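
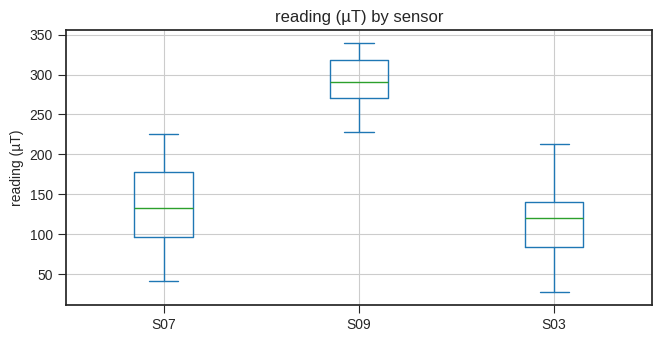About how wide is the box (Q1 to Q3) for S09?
Q3 ≈ 320, Q1 ≈ 280; IQR ≈ 40.

≈ 40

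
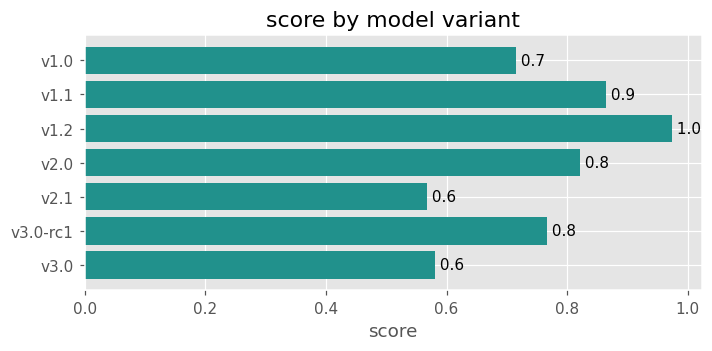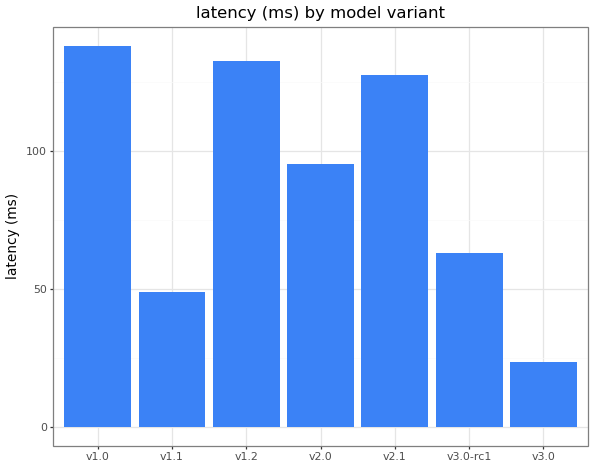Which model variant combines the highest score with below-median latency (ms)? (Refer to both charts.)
Chart 2 median latency (ms) ≈ 100; below-median model variants: v1.1, v3.0-rc1, v3.0. Among those, v1.1 has the highest score (≈ 0.9).

v1.1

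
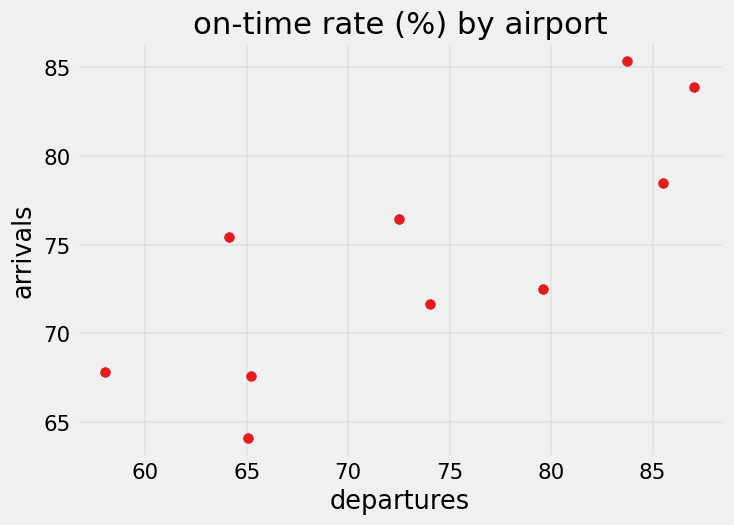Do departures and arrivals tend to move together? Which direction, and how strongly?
Points are positively correlated; strong (|r| ≈ 0.8).

positive, strong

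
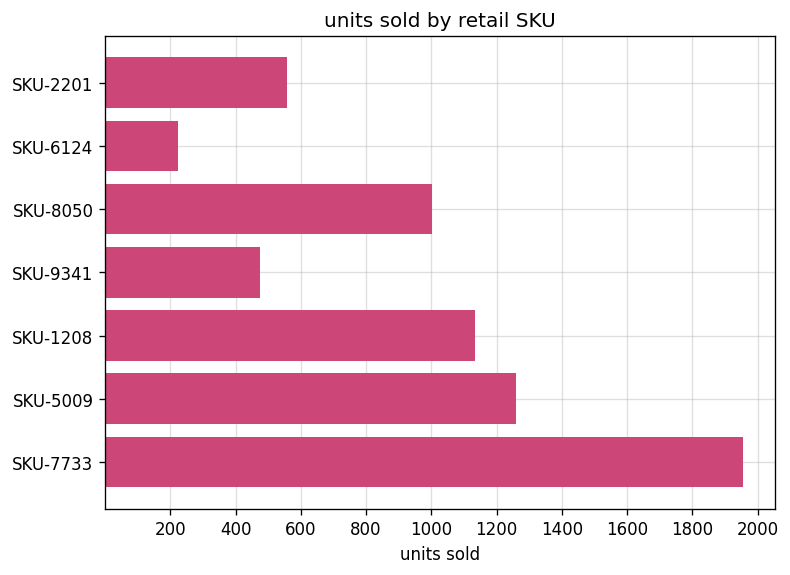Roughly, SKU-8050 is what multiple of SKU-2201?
≈ 1.67×

SKU-8050 ≈ 1000, SKU-2201 ≈ 600; 1000/600 ≈ 1.67.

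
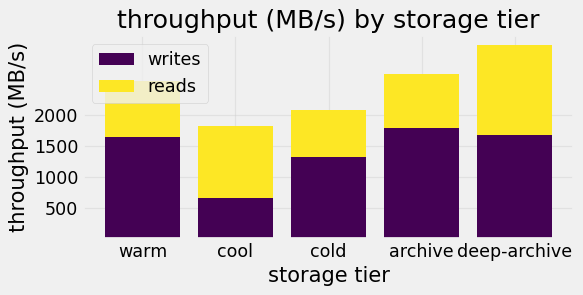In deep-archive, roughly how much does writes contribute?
writes top ≈ 1500, bottom ≈ 0; segment ≈ 1500.

≈ 1500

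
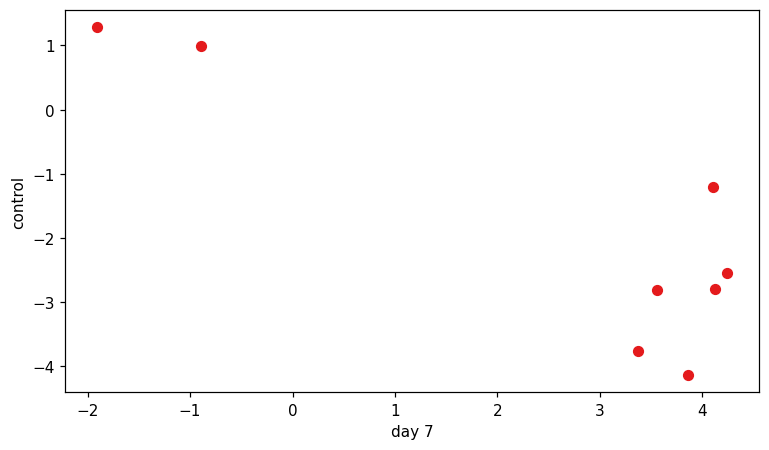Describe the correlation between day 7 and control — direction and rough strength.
negative, strong

Points are negatively correlated; strong (|r| ≈ 0.9).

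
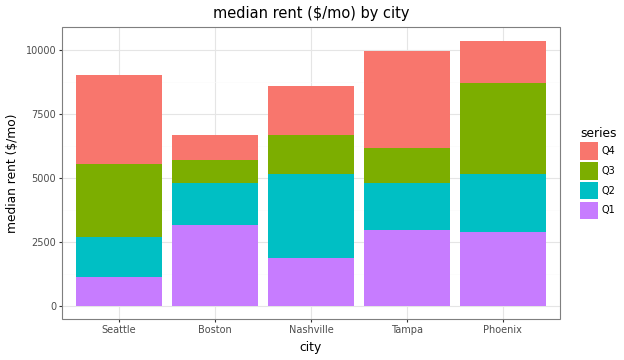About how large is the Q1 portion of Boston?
Q1 top ≈ 3000, bottom ≈ 0; segment ≈ 3000.

≈ 3000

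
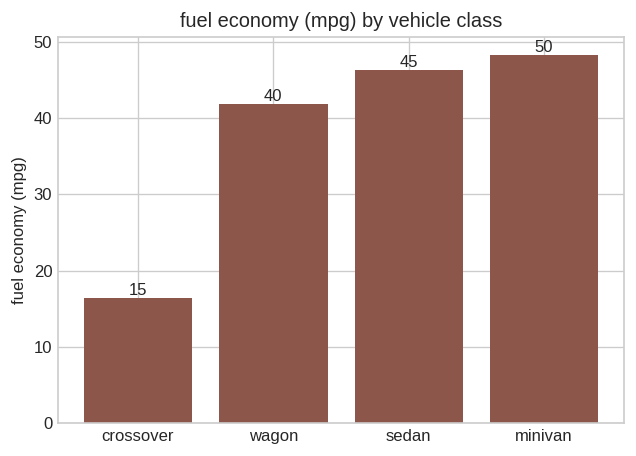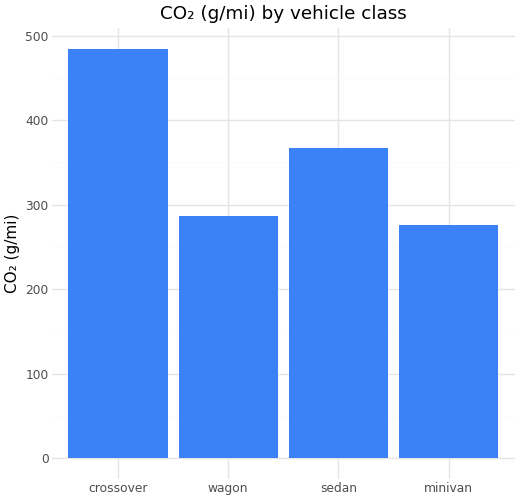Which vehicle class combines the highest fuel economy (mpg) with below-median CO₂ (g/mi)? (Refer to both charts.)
Chart 2 median CO₂ (g/mi) ≈ 350; below-median vehicle classes: wagon, minivan. Among those, minivan has the highest fuel economy (mpg) (≈ 50).

minivan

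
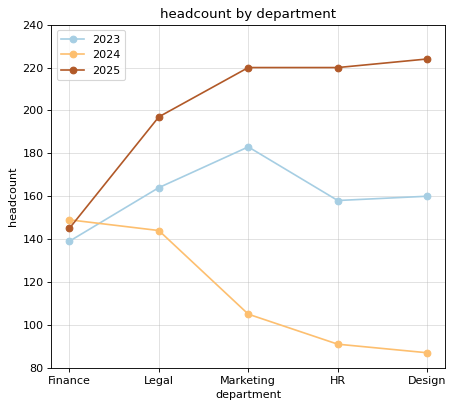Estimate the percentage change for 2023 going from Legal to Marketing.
Legal ≈ 160, Marketing ≈ 180; (180 − 160) / 160 ≈ +12.5%.

≈ +12.5%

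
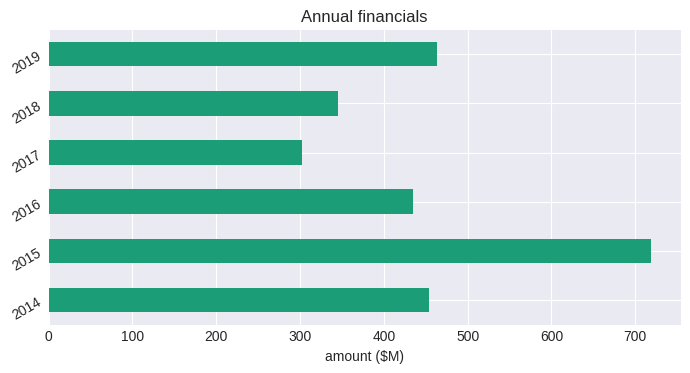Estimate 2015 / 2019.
2015 ≈ 700, 2019 ≈ 500; 700/500 ≈ 1.4.

≈ 1.4×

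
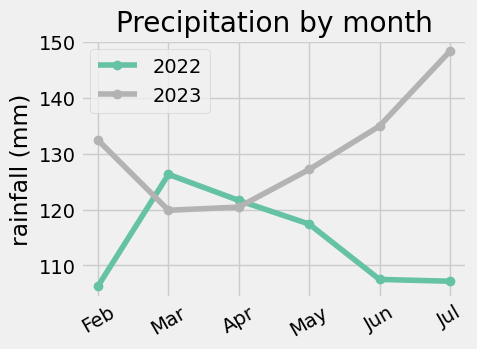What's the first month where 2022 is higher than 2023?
Mar

Feb: 2022 ≈ 105 vs 2023 ≈ 130 (not yet); Mar: 2022 ≈ 125 vs 2023 ≈ 120 (first crossover).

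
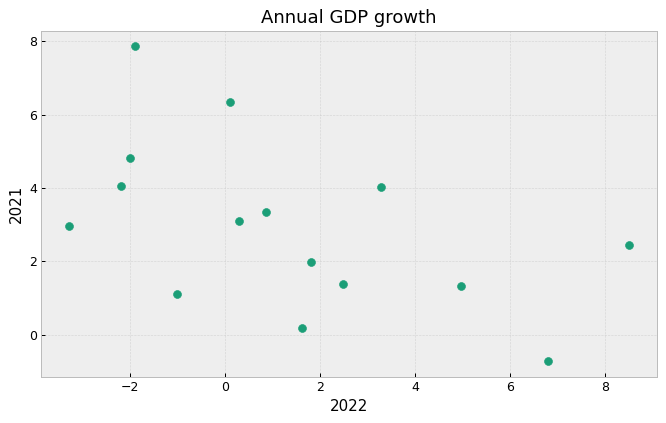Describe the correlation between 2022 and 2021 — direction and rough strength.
negative, moderate

Points are negatively correlated; moderate (|r| ≈ 0.5).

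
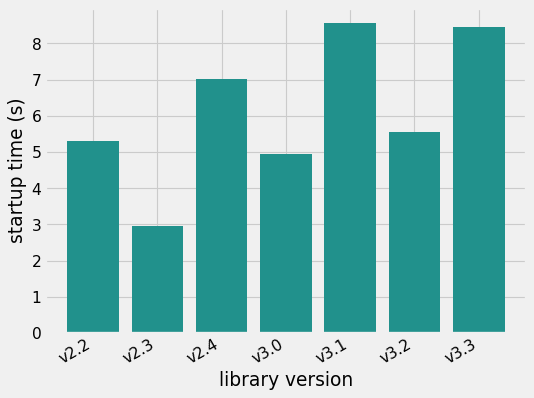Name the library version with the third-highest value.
v2.4

Top 4: v3.1 ≈ 9, v3.3 ≈ 8, v2.4 ≈ 7, v3.2 ≈ 6.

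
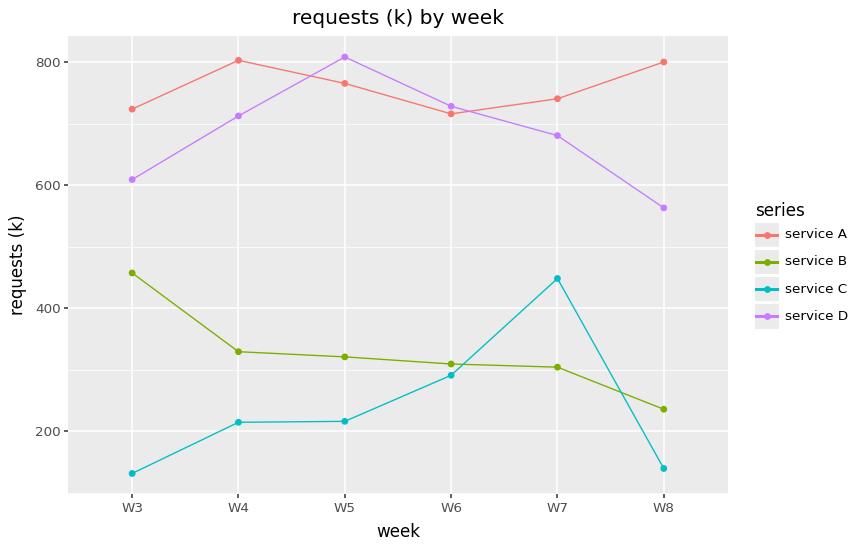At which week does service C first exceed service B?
W6: service C ≈ 300 vs service B ≈ 300 (not yet); W7: service C ≈ 400 vs service B ≈ 300 (first crossover).

W7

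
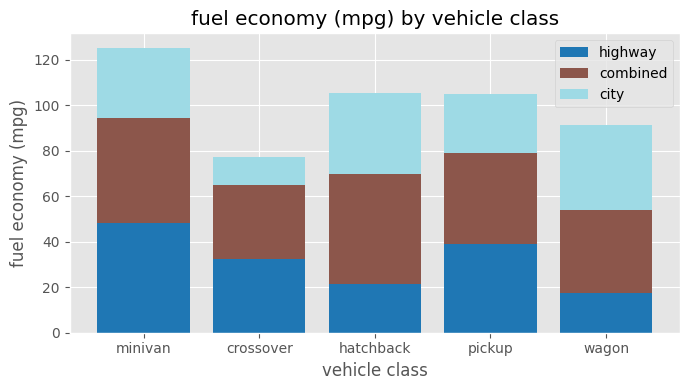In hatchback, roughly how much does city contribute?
city top ≈ 100, bottom ≈ 60; segment ≈ 40.

≈ 40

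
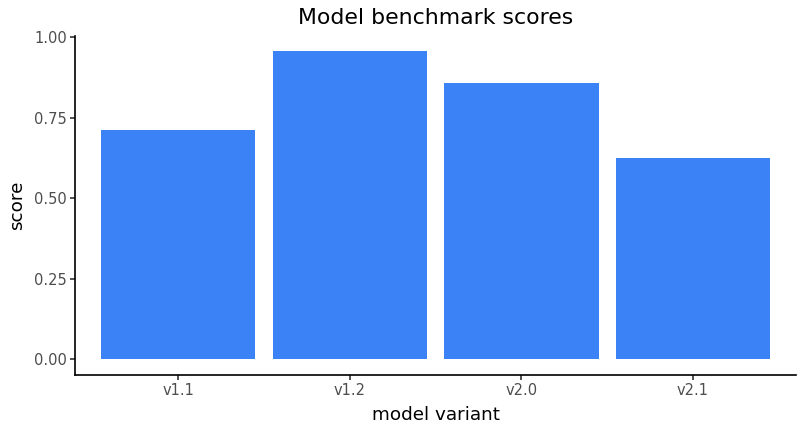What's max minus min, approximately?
≈ 0.4

Max v1.2 ≈ 1.0, min v2.1 ≈ 0.6; range ≈ 0.4.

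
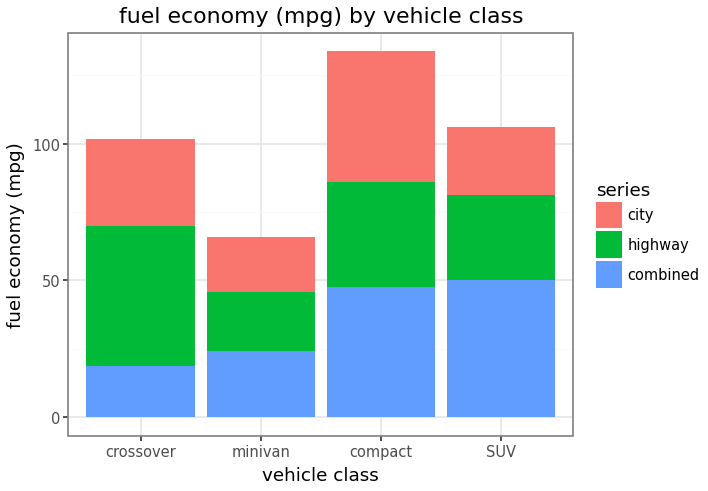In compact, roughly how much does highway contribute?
≈ 40

highway top ≈ 80, bottom ≈ 40; segment ≈ 40.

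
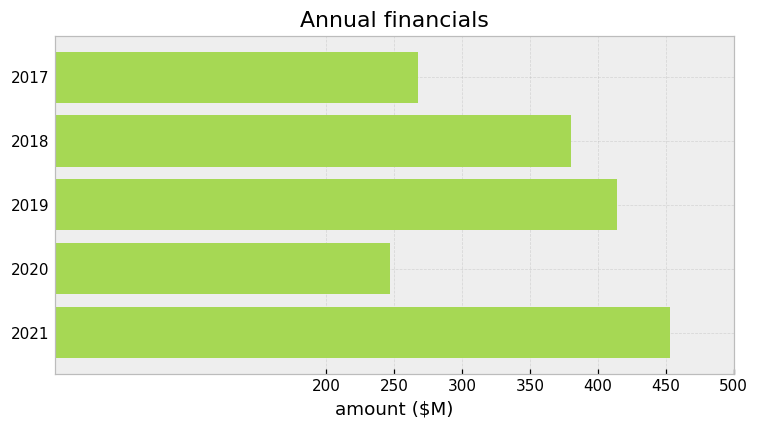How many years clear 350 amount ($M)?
3

Above 350: 2018, 2019, 2021.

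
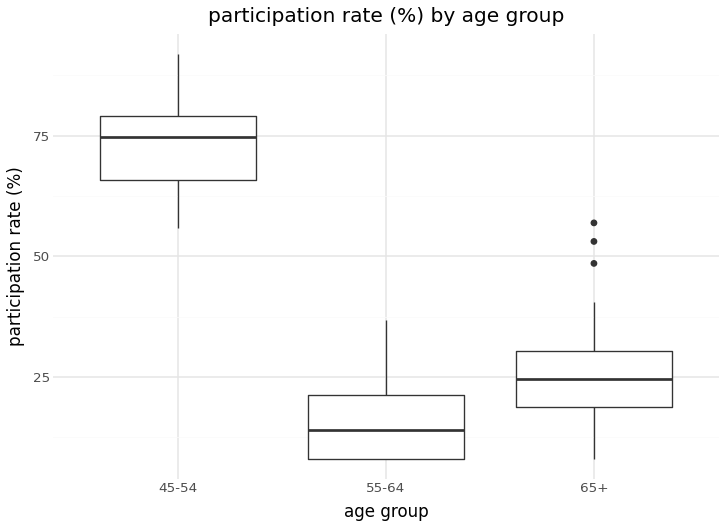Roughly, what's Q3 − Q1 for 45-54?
≈ 15

Q3 ≈ 80, Q1 ≈ 65; IQR ≈ 15.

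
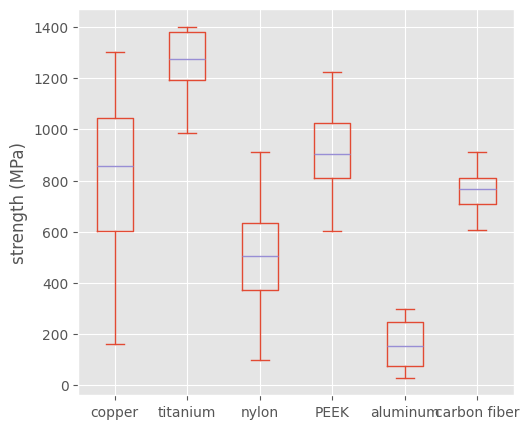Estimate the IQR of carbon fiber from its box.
Q3 ≈ 800, Q1 ≈ 700; IQR ≈ 100.

≈ 100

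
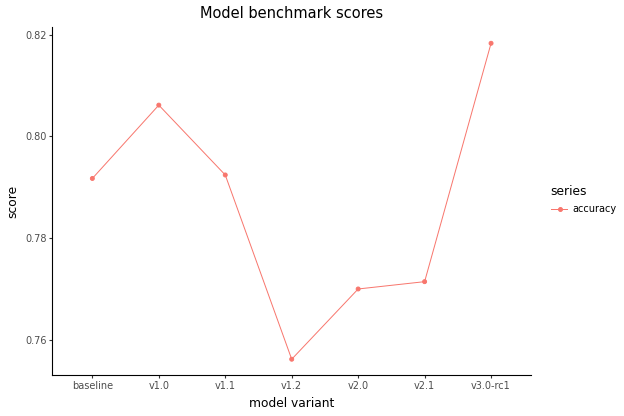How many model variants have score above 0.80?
Above 0.80: v1.0, v3.0-rc1.

2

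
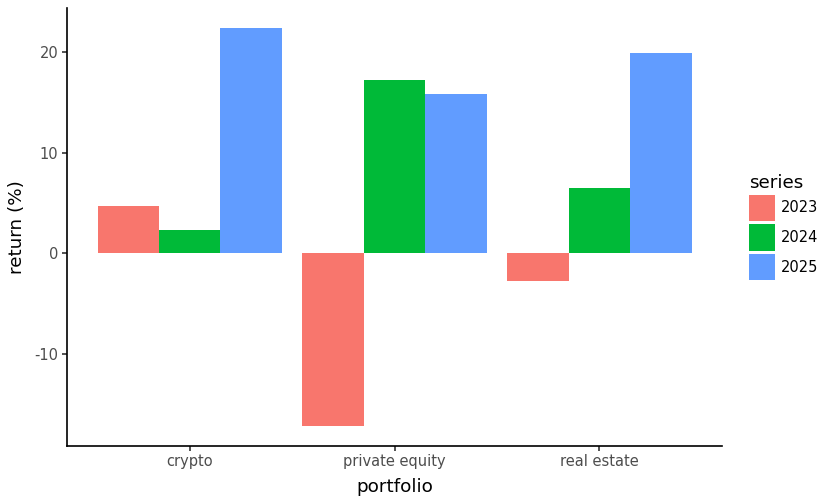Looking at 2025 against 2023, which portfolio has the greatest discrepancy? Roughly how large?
private equity: 2025 ≈ 15, 2023 ≈ -15 → gap ≈ 30. Next-largest (real estate) is only ≈ 25.

private equity, ≈ 30 %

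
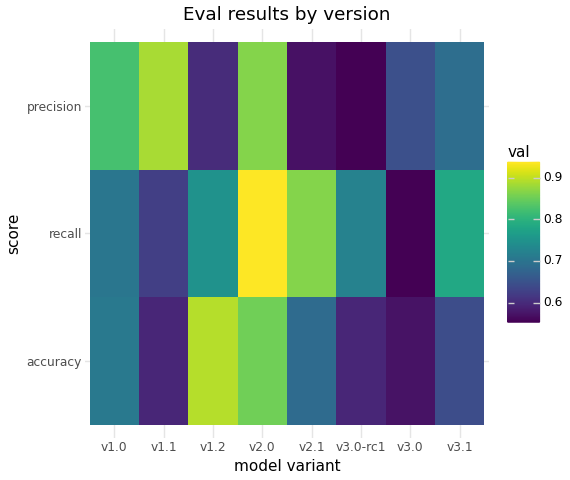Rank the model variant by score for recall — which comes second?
Top 3 for recall: v2.0 ≈ 0.95, v2.1 ≈ 0.85, v3.1 ≈ 0.80.

v2.1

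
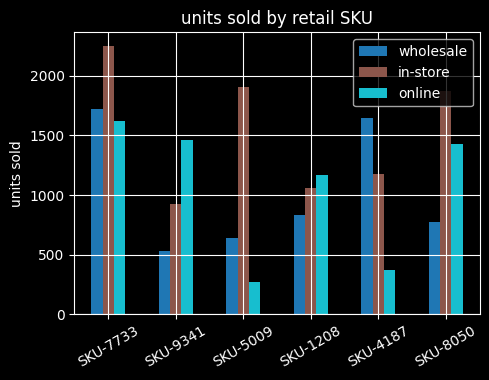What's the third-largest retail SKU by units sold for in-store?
SKU-8050

Top 4 for in-store: SKU-7733 ≈ 2200, SKU-5009 ≈ 2000, SKU-8050 ≈ 1800, SKU-4187 ≈ 1200.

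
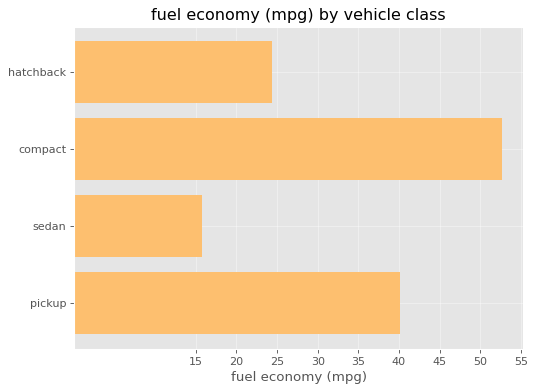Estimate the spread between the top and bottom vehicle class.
≈ 40

Max compact ≈ 55, min sedan ≈ 15; range ≈ 40.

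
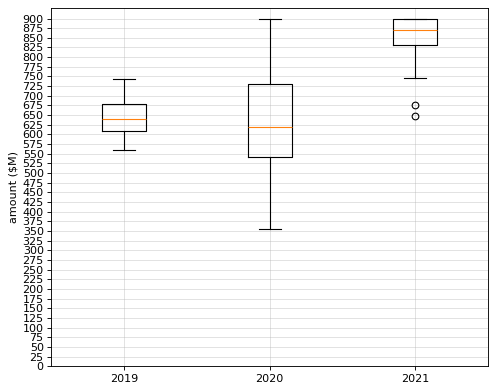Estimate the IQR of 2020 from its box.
≈ 175

Q3 ≈ 725, Q1 ≈ 550; IQR ≈ 175.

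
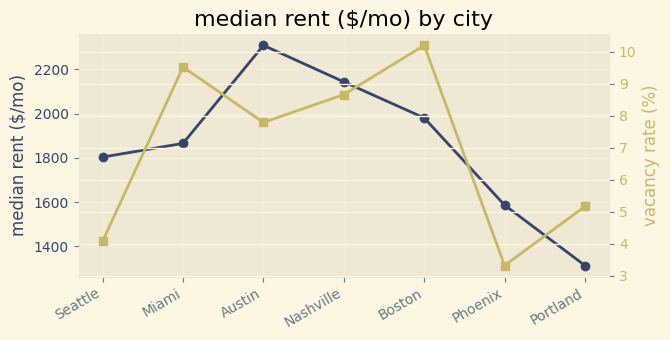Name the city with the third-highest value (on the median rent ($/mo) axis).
Boston

Top 4 (on the median rent ($/mo) axis): Austin ≈ 2300, Nashville ≈ 2100, Boston ≈ 2000, Miami ≈ 1900.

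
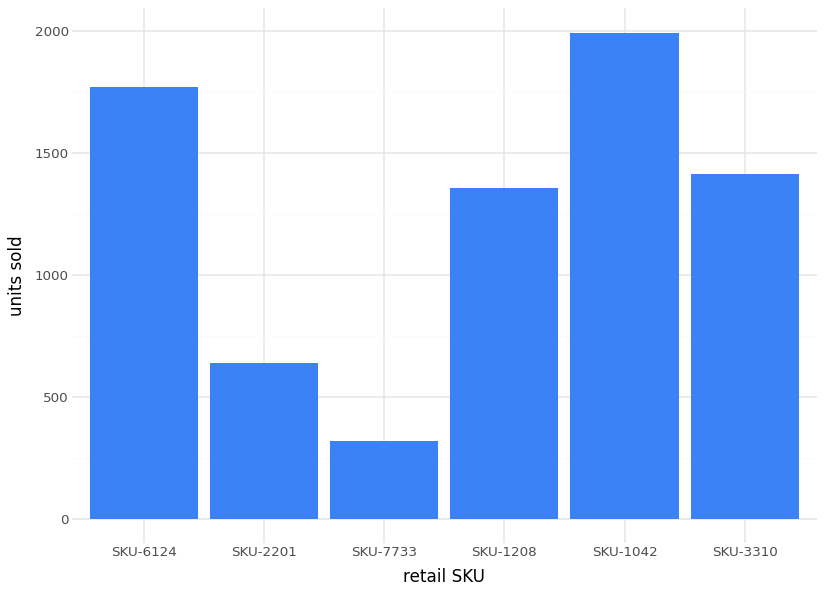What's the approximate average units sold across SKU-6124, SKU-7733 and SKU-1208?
(1800 + 400 + 1400) / 3 ≈ 1200.

≈ 1200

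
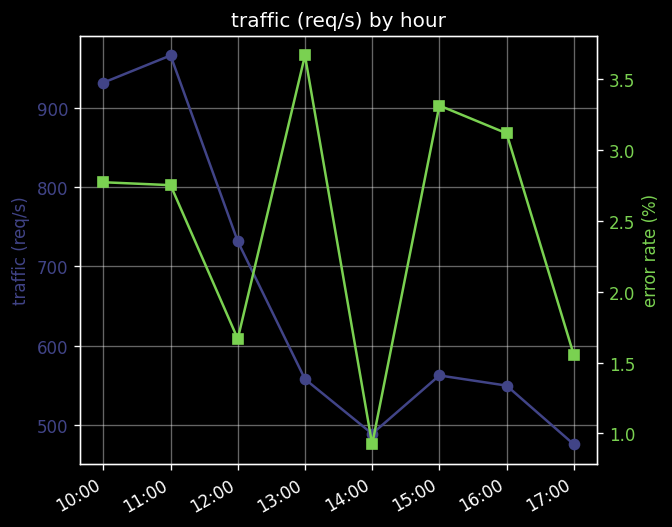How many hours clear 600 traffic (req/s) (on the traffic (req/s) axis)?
Above 600: 10:00, 11:00, 12:00.

3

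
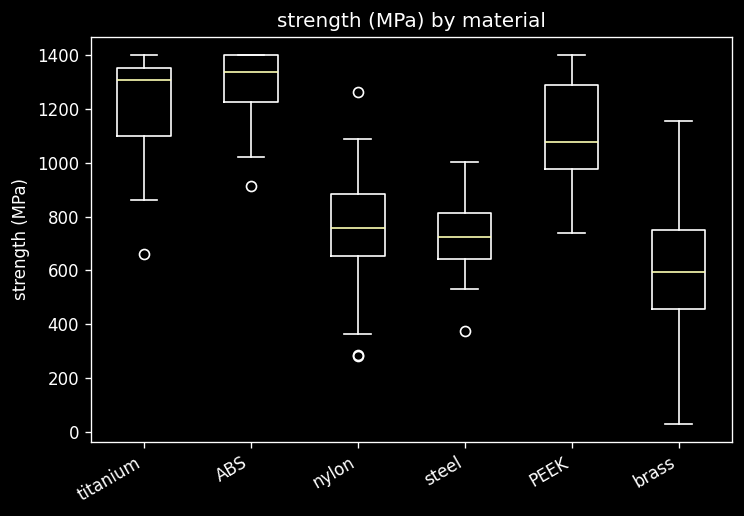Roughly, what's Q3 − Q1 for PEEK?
Q3 ≈ 1300, Q1 ≈ 1000; IQR ≈ 300.

≈ 300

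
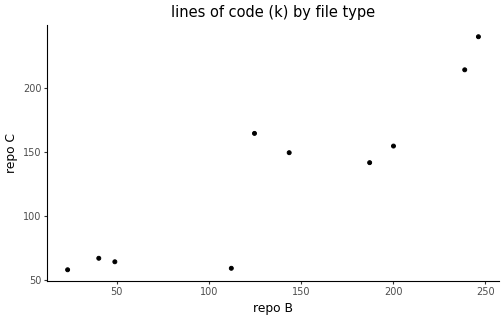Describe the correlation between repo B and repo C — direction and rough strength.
Points are positively correlated; strong (|r| ≈ 0.9).

positive, strong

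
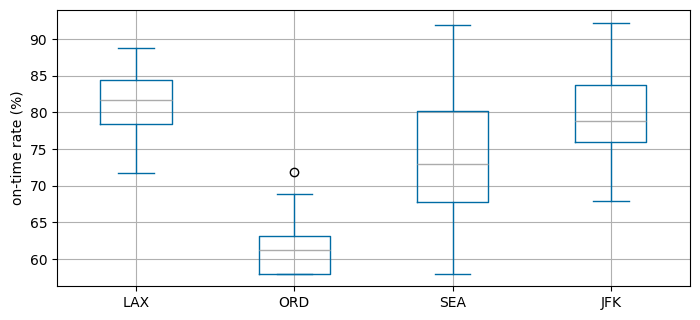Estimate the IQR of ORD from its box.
Q3 ≈ 64, Q1 ≈ 58; IQR ≈ 6.

≈ 6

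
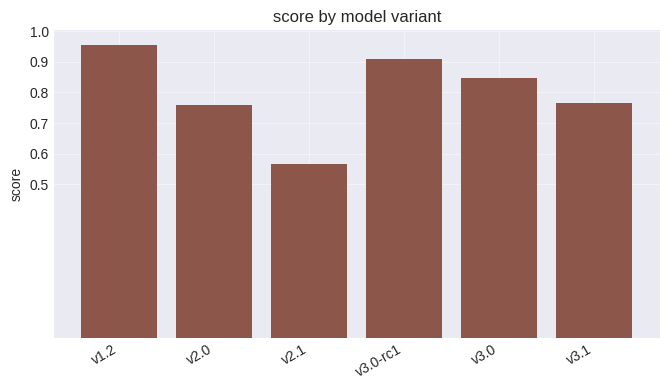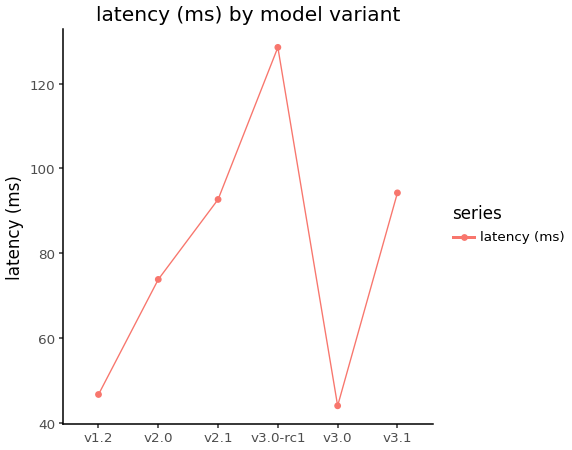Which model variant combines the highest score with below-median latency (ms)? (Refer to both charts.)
Chart 2 median latency (ms) ≈ 80; below-median model variants: v1.2, v2.0, v3.0. Among those, v1.2 has the highest score (≈ 1).

v1.2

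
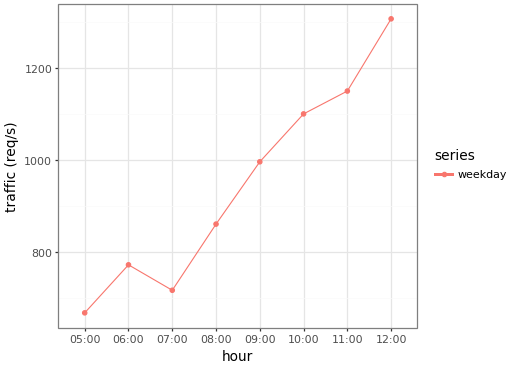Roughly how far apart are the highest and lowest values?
≈ 600

Max 12:00 ≈ 1300, min 05:00 ≈ 700; range ≈ 600.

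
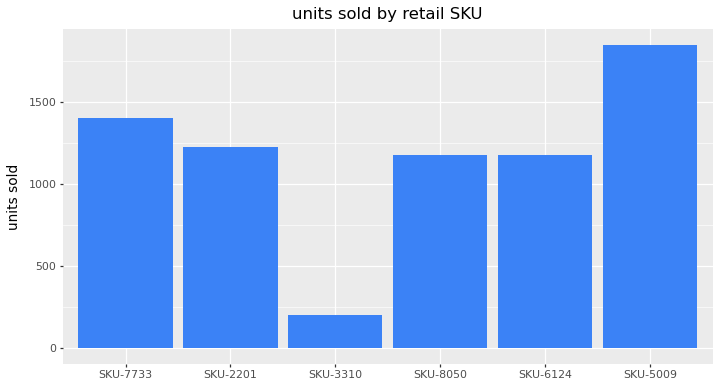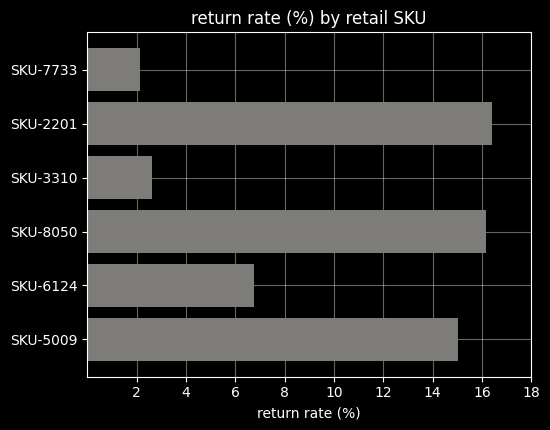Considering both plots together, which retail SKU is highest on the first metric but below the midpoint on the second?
SKU-7733

Chart 2 median return rate (%) ≈ 10; below-median retail SKUs: SKU-7733, SKU-3310, SKU-6124. Among those, SKU-7733 has the highest units sold (≈ 1400).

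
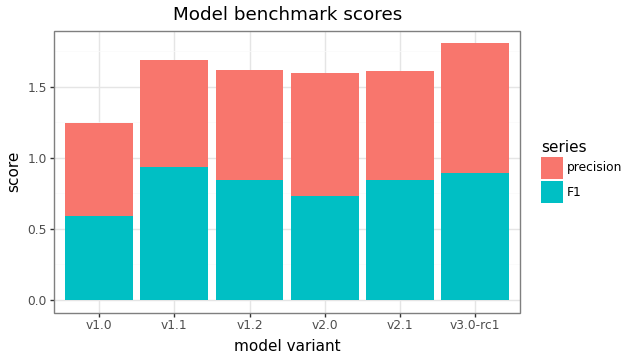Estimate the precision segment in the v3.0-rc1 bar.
≈ 1.0

precision top ≈ 1.8, bottom ≈ 0.8; segment ≈ 1.0.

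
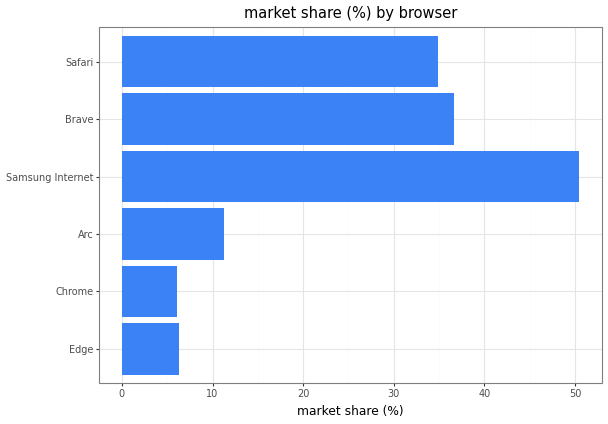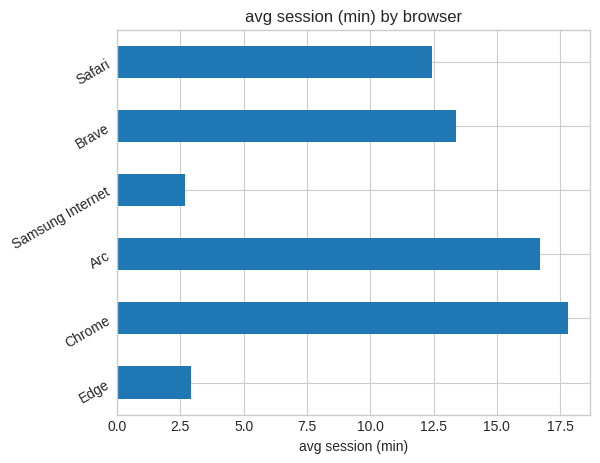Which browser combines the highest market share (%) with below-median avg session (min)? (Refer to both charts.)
Samsung Internet

Chart 2 median avg session (min) ≈ 12; below-median browsers: Edge, Samsung Internet, Safari. Among those, Samsung Internet has the highest market share (%) (≈ 50).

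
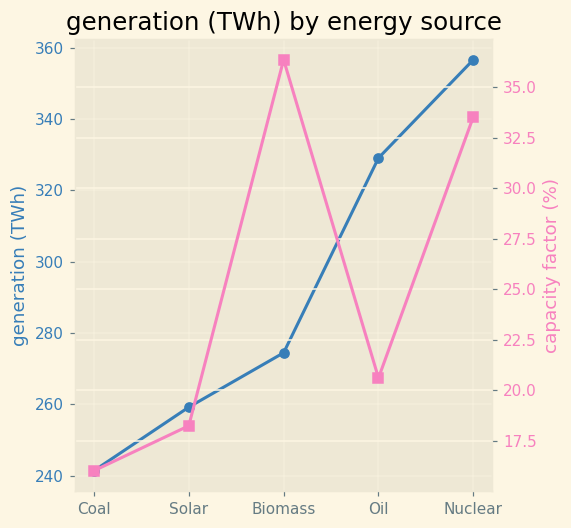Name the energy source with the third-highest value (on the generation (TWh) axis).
Top 4 (on the generation (TWh) axis): Nuclear ≈ 360, Oil ≈ 330, Biomass ≈ 270, Solar ≈ 260.

Biomass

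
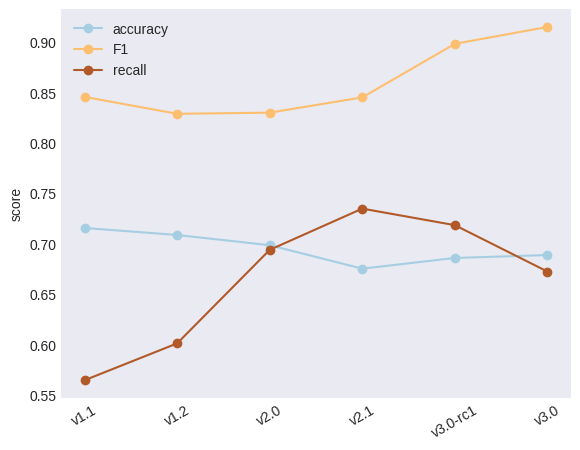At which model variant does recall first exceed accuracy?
v2.1

v2.0: recall ≈ 0.70 vs accuracy ≈ 0.70 (not yet); v2.1: recall ≈ 0.75 vs accuracy ≈ 0.70 (first crossover).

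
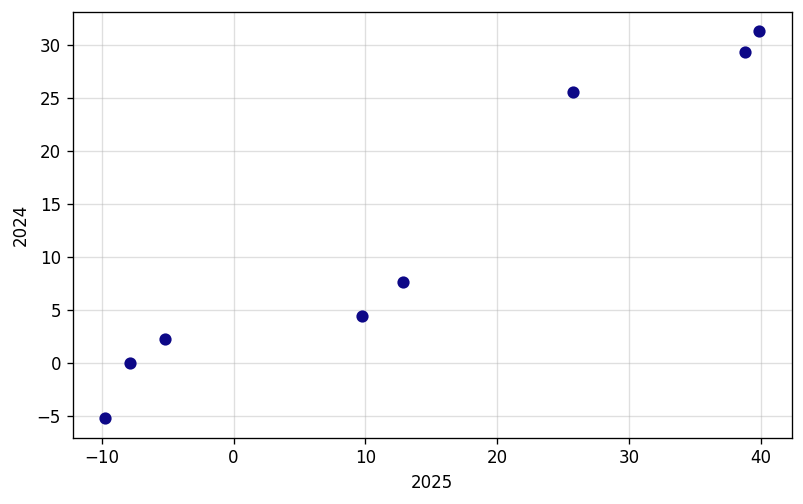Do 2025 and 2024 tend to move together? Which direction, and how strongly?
Points are positively correlated; strong (|r| ≈ 1.0).

positive, strong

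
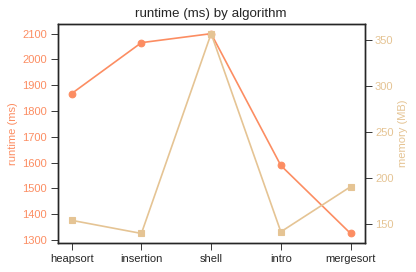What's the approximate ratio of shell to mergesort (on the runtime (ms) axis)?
shell ≈ 2100, mergesort ≈ 1300; 2100/1300 ≈ 1.62.

≈ 1.62×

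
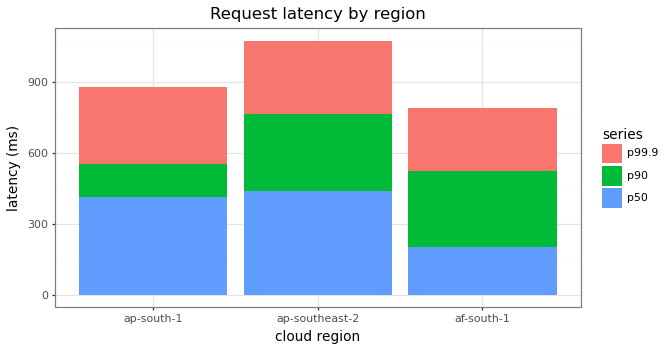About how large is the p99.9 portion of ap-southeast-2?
p99.9 top ≈ 1100, bottom ≈ 800; segment ≈ 300.

≈ 300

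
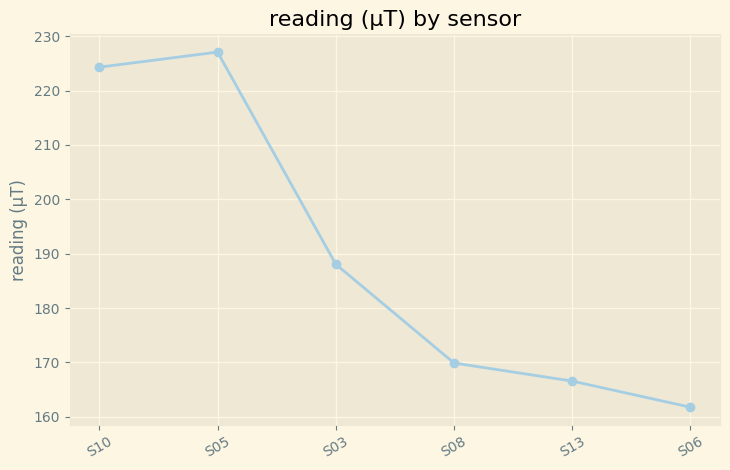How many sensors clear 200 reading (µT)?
2

Above 200: S10, S05.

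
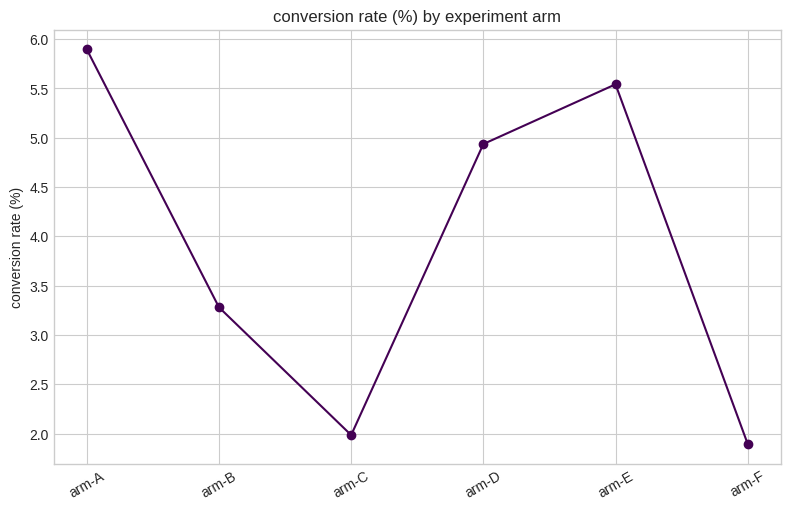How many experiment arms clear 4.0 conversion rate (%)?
3

Above 4.0: arm-A, arm-D, arm-E.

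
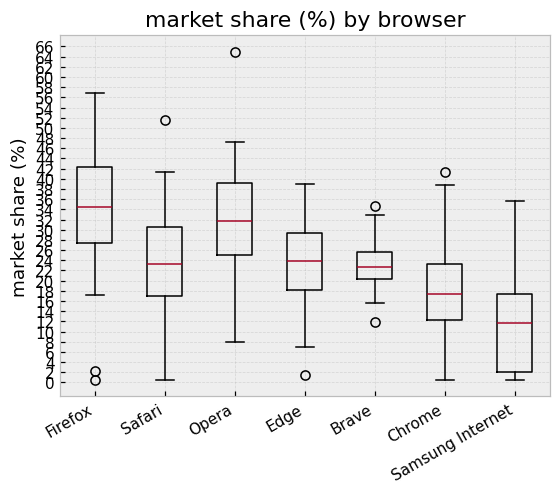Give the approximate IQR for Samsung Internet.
Q3 ≈ 18, Q1 ≈ 2; IQR ≈ 16.

≈ 16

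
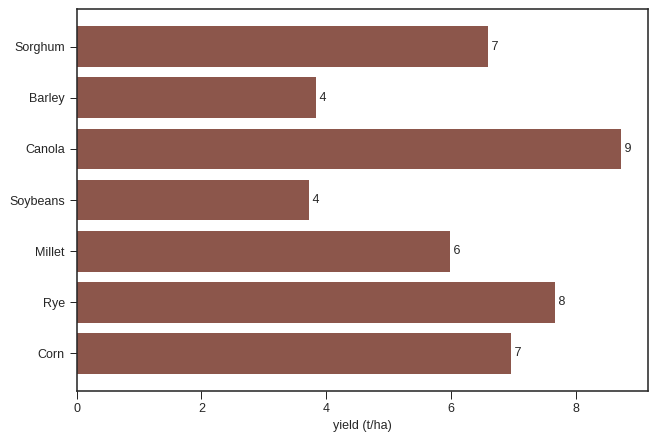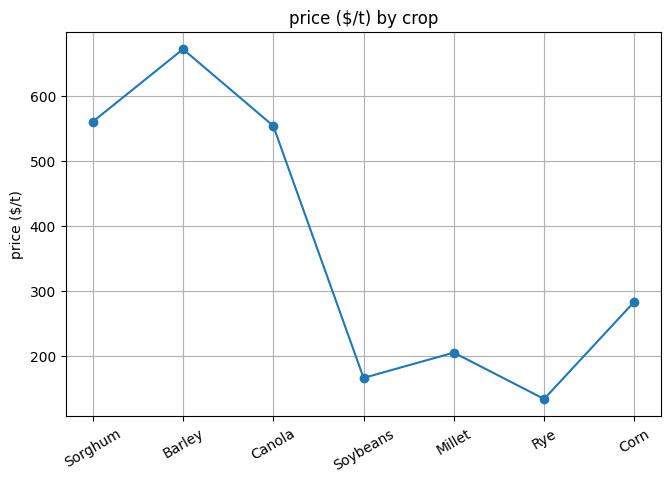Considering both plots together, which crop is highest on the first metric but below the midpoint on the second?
Chart 2 median price ($/t) ≈ 300; below-median crops: Soybeans, Millet, Rye. Among those, Rye has the highest yield (t/ha) (≈ 8).

Rye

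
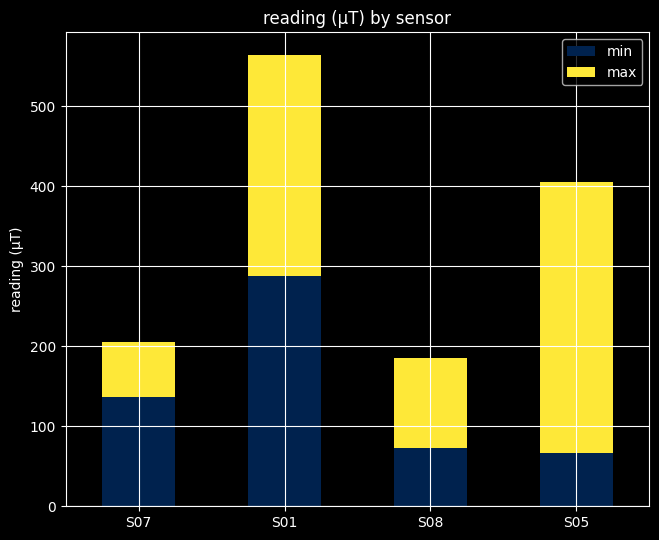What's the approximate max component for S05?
max top ≈ 400, bottom ≈ 50; segment ≈ 350.

≈ 350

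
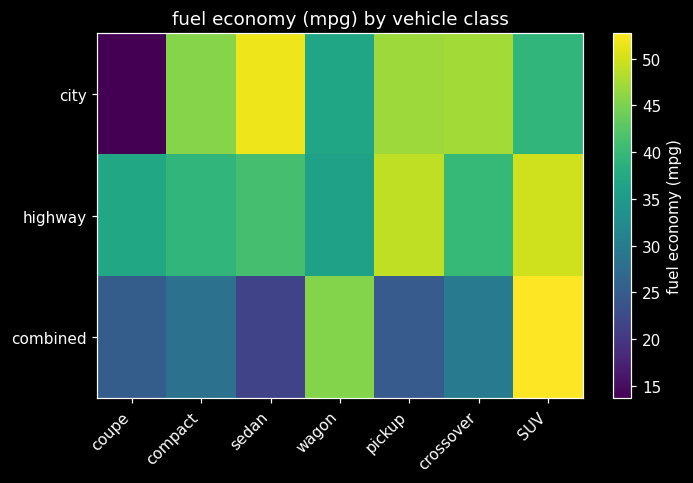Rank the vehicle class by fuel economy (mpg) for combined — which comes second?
wagon

Top 3 for combined: SUV ≈ 55, wagon ≈ 45, crossover ≈ 30.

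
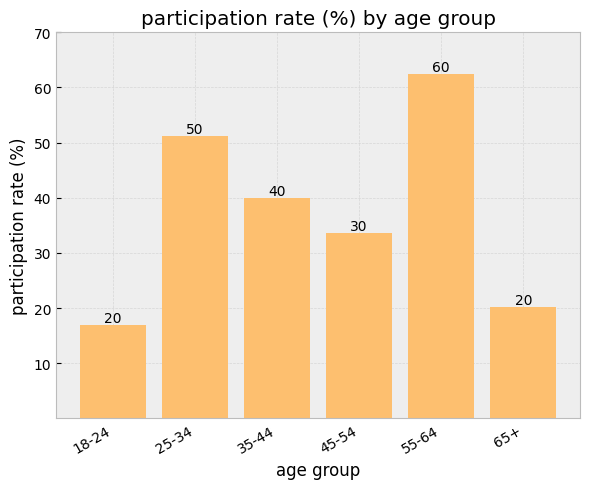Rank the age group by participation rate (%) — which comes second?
25-34

Top 3: 55-64 ≈ 60, 25-34 ≈ 50, 35-44 ≈ 40.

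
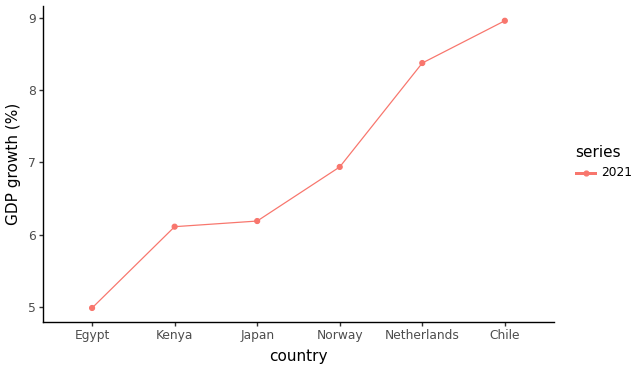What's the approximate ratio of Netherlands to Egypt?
Netherlands ≈ 8.5, Egypt ≈ 5.0; 8.5/5.0 ≈ 1.7.

≈ 1.7×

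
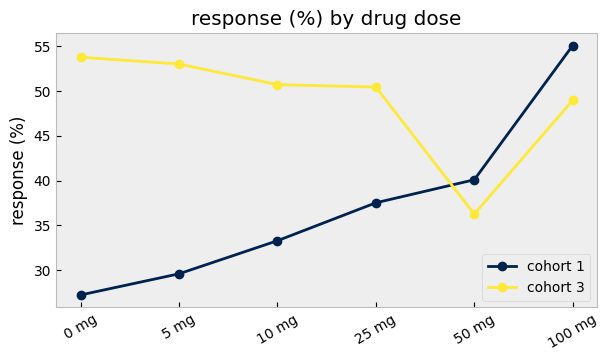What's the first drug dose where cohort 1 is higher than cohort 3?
50 mg

25 mg: cohort 1 ≈ 40 vs cohort 3 ≈ 50 (not yet); 50 mg: cohort 1 ≈ 40 vs cohort 3 ≈ 35 (first crossover).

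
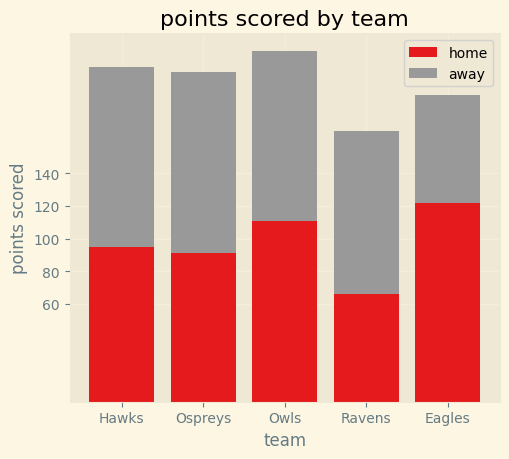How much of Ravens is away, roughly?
away top ≈ 160, bottom ≈ 60; segment ≈ 100.

≈ 100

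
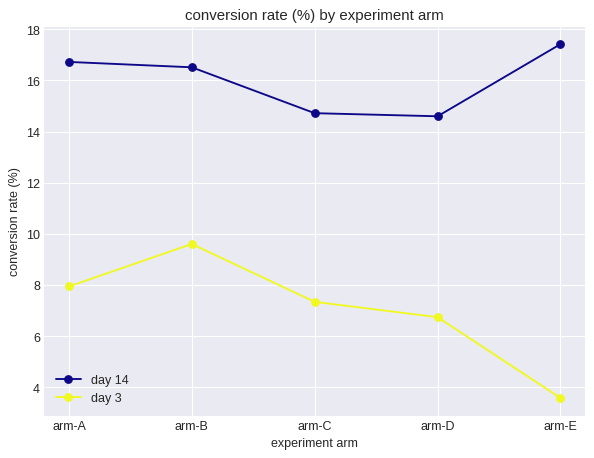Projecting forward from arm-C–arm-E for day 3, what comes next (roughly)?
≈ 2

Last three: 8, 6, 4 → slope ≈ -2/step → next ≈ 2.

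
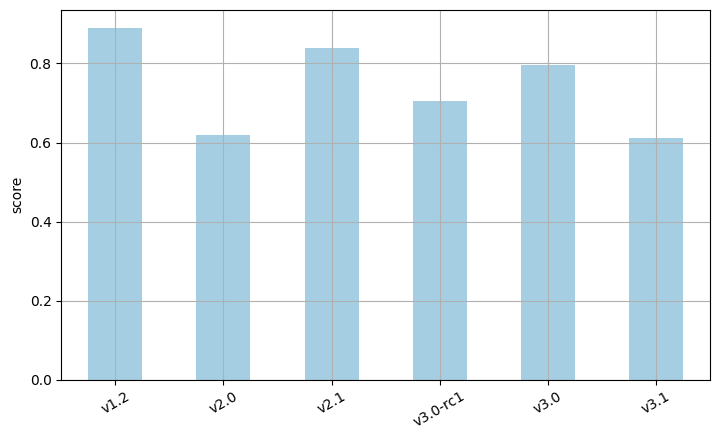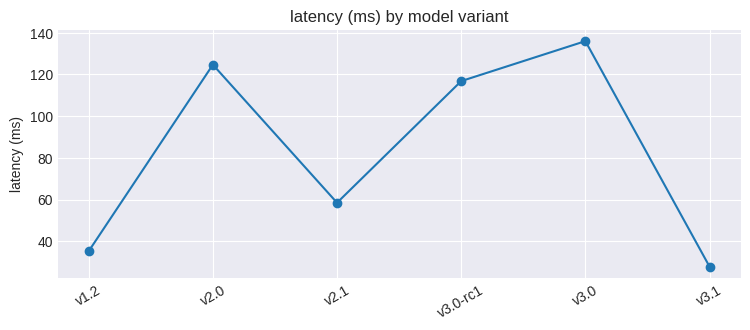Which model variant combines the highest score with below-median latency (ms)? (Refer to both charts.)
v1.2

Chart 2 median latency (ms) ≈ 80; below-median model variants: v1.2, v2.1, v3.1. Among those, v1.2 has the highest score (≈ 0.9).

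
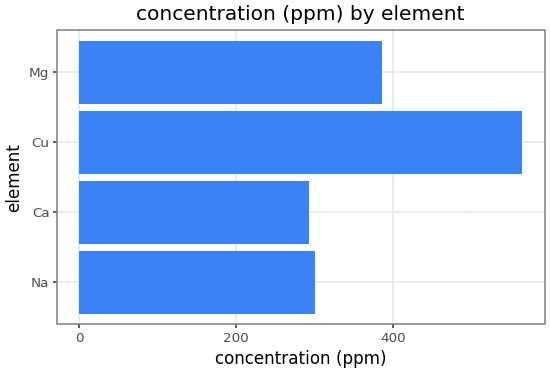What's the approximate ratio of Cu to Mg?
Cu ≈ 550, Mg ≈ 400; 550/400 ≈ 1.38.

≈ 1.38×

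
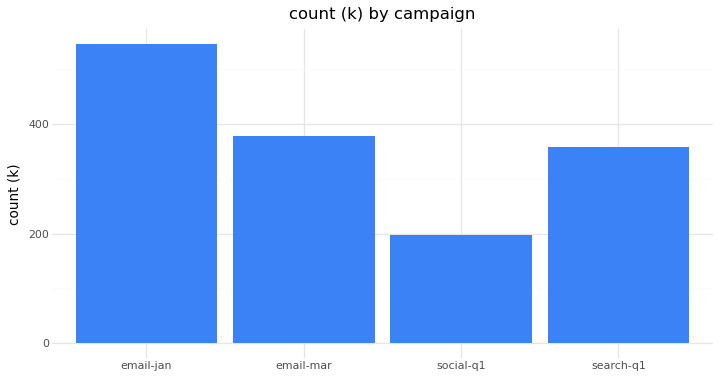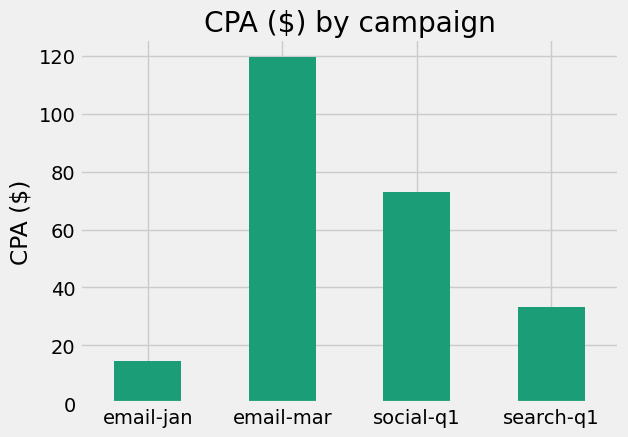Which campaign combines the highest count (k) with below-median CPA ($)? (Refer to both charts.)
email-jan

Chart 2 median CPA ($) ≈ 60; below-median campaigns: email-jan, search-q1. Among those, email-jan has the highest count (k) (≈ 500).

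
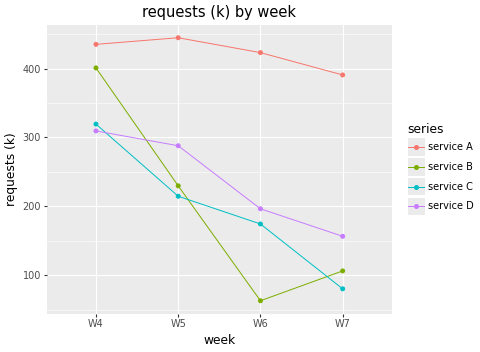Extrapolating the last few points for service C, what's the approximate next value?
≈ 50

Last three: 200, 150, 100 → slope ≈ -50/step → next ≈ 50.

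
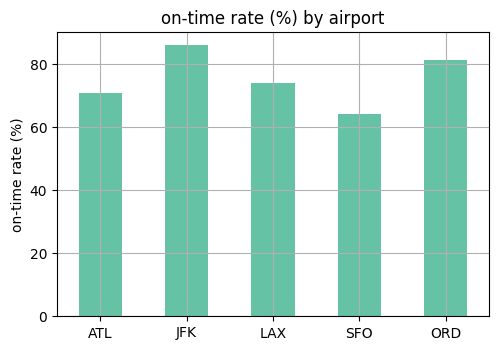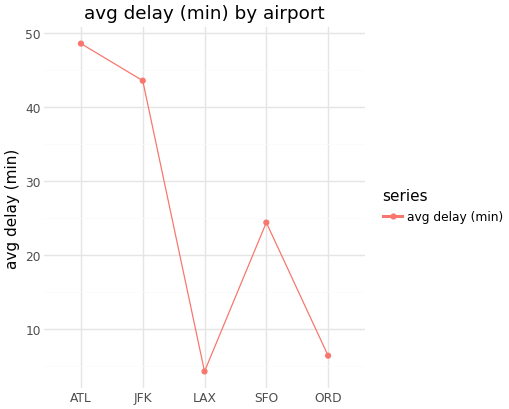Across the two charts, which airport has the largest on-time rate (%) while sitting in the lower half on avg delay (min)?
ORD

Chart 2 median avg delay (min) ≈ 25; below-median airports: LAX, ORD. Among those, ORD has the highest on-time rate (%) (≈ 80).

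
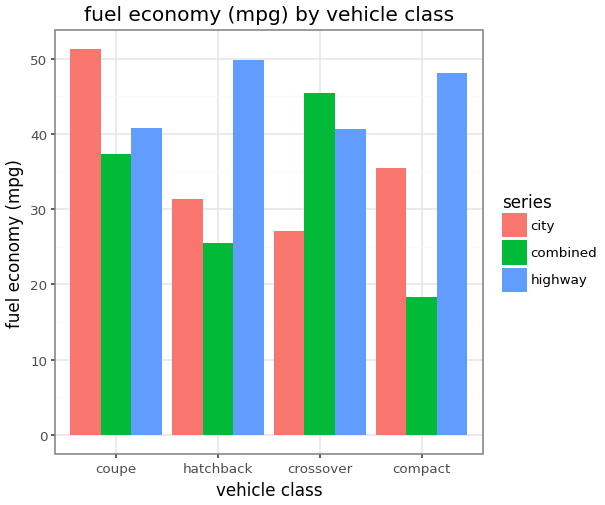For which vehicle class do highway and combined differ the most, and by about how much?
compact, ≈ 30 mpg

compact: highway ≈ 50, combined ≈ 20 → gap ≈ 30. Next-largest (hatchback) is only ≈ 25.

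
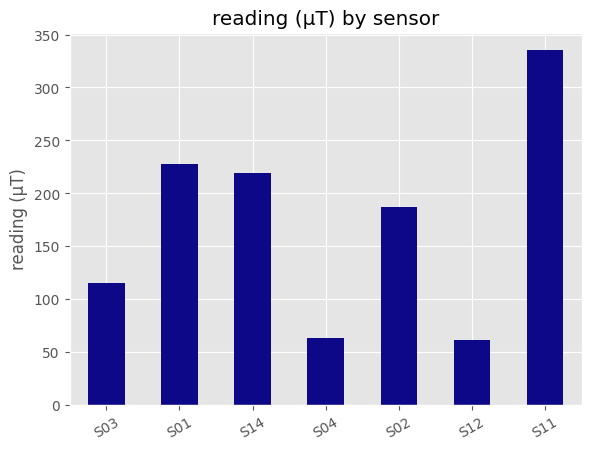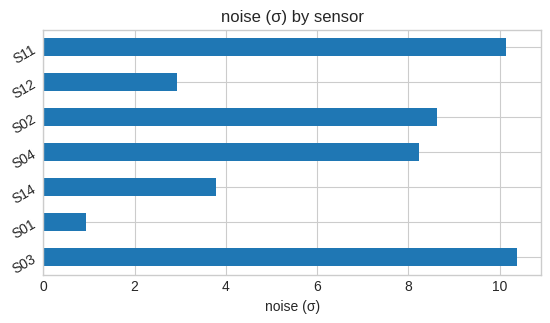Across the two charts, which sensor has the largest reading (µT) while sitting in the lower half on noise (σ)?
Chart 2 median noise (σ) ≈ 8; below-median sensors: S01, S14, S12. Among those, S01 has the highest reading (µT) (≈ 250).

S01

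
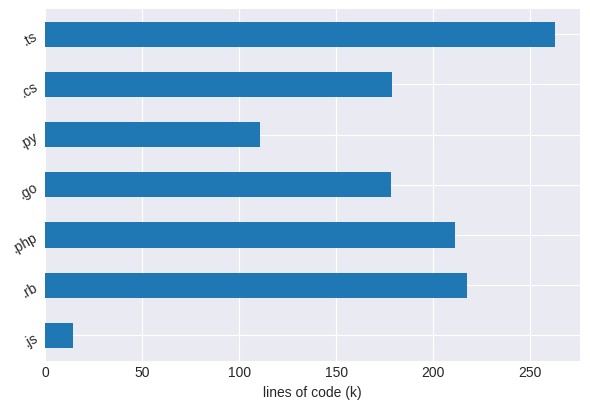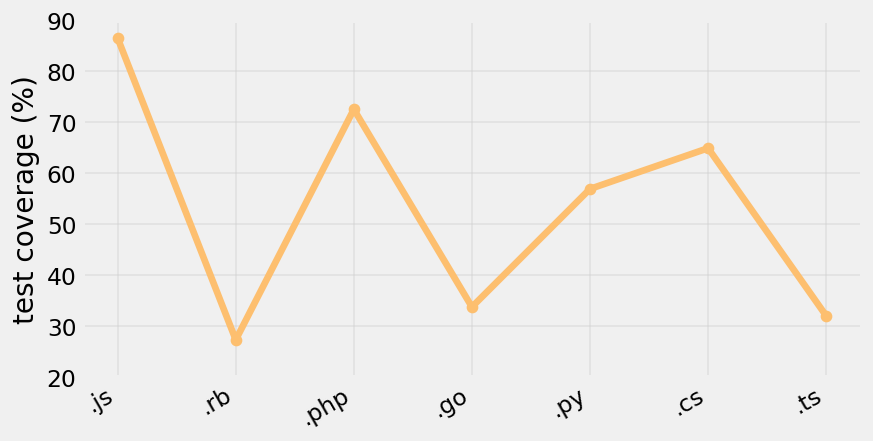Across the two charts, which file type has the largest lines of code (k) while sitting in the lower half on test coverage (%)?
.ts

Chart 2 median test coverage (%) ≈ 60; below-median file types: .rb, .go, .ts. Among those, .ts has the highest lines of code (k) (≈ 250).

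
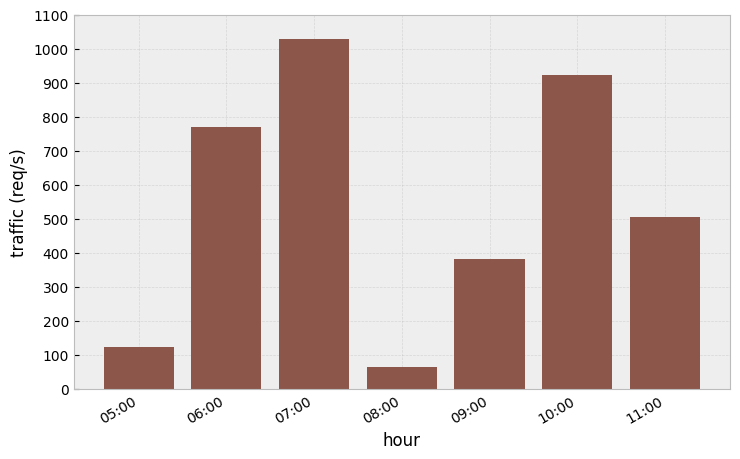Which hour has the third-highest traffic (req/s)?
06:00

Top 4: 07:00 ≈ 1000, 10:00 ≈ 900, 06:00 ≈ 800, 11:00 ≈ 500.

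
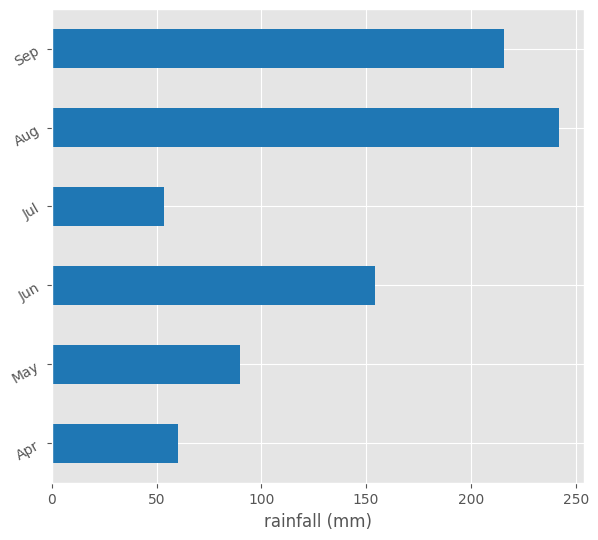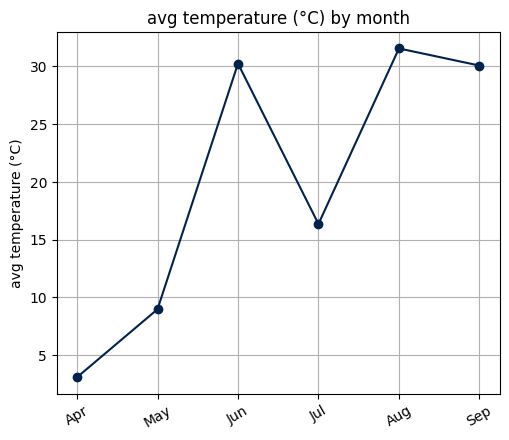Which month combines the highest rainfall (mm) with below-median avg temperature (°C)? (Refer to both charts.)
May

Chart 2 median avg temperature (°C) ≈ 25; below-median months: Apr, May, Jul. Among those, May has the highest rainfall (mm) (≈ 100).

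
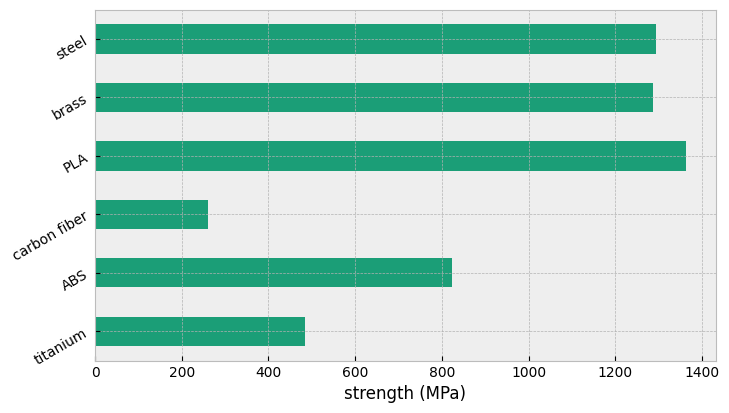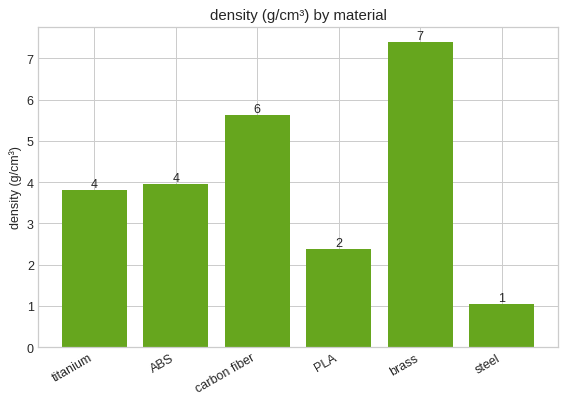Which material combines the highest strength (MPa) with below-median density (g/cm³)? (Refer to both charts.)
PLA

Chart 2 median density (g/cm³) ≈ 4; below-median materials: titanium, PLA, steel. Among those, PLA has the highest strength (MPa) (≈ 1400).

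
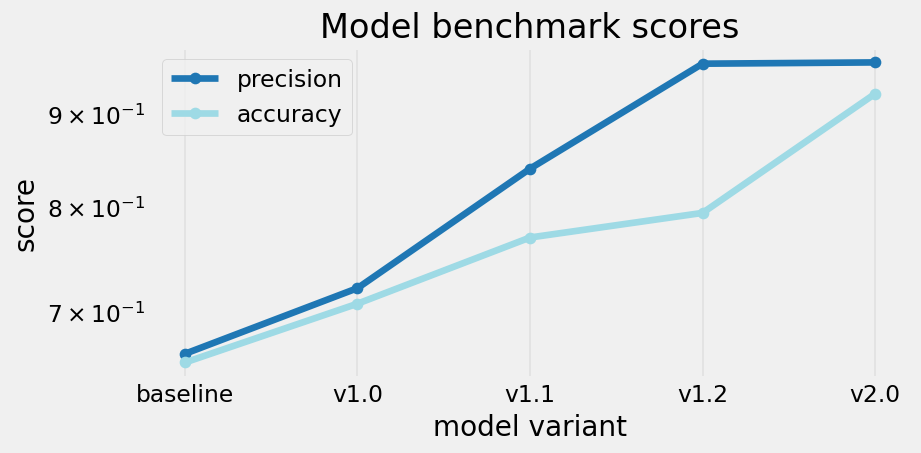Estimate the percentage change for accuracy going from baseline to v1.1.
≈ +15.4%

baseline ≈ 0.65, v1.1 ≈ 0.75; (0.75 − 0.65) / 0.65 ≈ +15.4%.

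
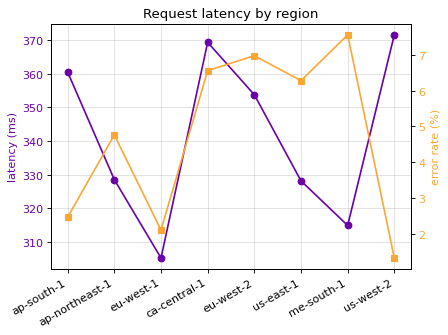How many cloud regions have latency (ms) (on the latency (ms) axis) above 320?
Above 320: ap-south-1, ap-northeast-1, ca-central-1, eu-west-2, us-east-1, us-west-2.

6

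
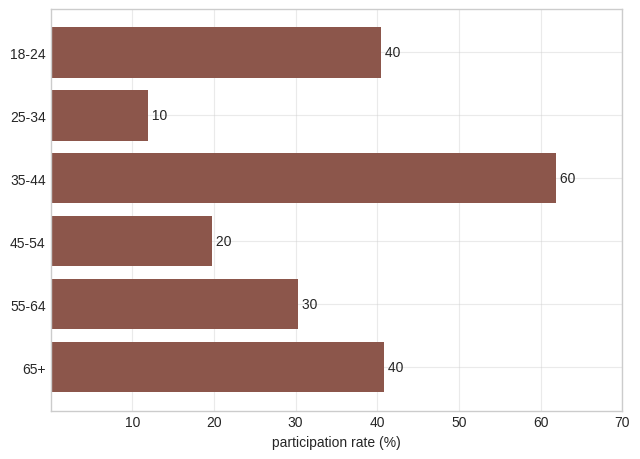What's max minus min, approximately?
Max 35-44 ≈ 60, min 25-34 ≈ 10; range ≈ 50.

≈ 50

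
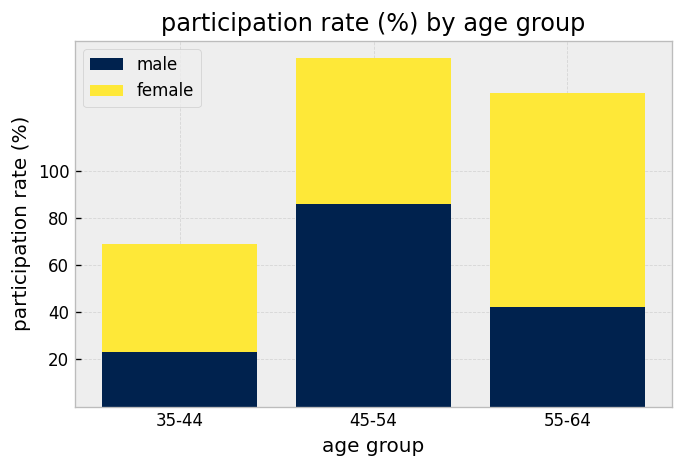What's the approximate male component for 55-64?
male top ≈ 40, bottom ≈ 0; segment ≈ 40.

≈ 40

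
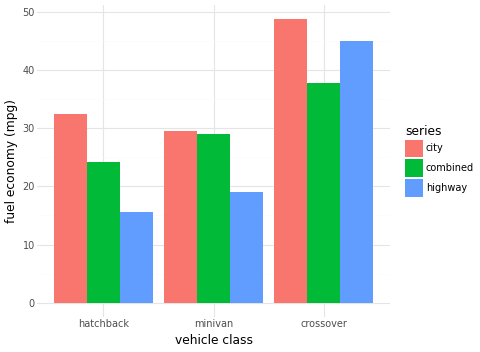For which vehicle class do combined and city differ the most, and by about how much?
crossover: combined ≈ 40, city ≈ 50 → gap ≈ 10. Next-largest (hatchback) is only ≈ 5.

crossover, ≈ 10 mpg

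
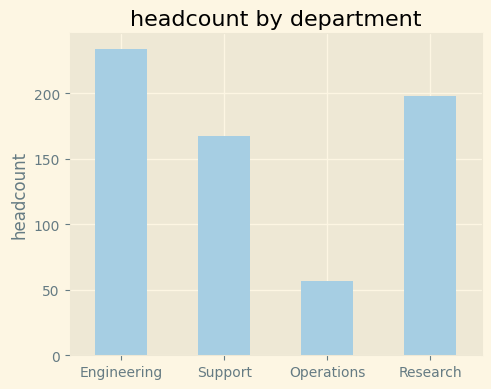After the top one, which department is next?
Top 3: Engineering ≈ 240, Research ≈ 200, Support ≈ 160.

Research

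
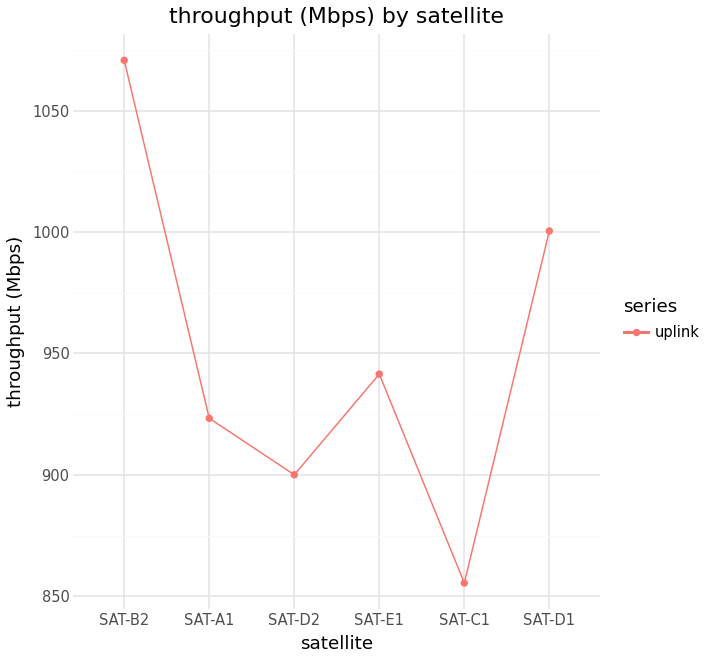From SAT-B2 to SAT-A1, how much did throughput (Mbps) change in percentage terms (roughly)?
SAT-B2 ≈ 1080, SAT-A1 ≈ 920; (920 − 1080) / 1080 ≈ -14.8%.

≈ -14.8%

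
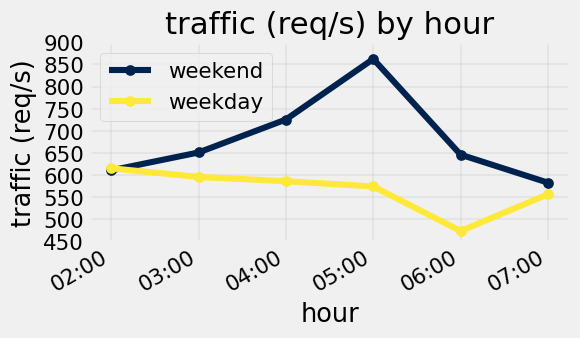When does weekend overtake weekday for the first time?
02:00: weekend ≈ 600 vs weekday ≈ 600 (not yet); 03:00: weekend ≈ 650 vs weekday ≈ 600 (first crossover).

03:00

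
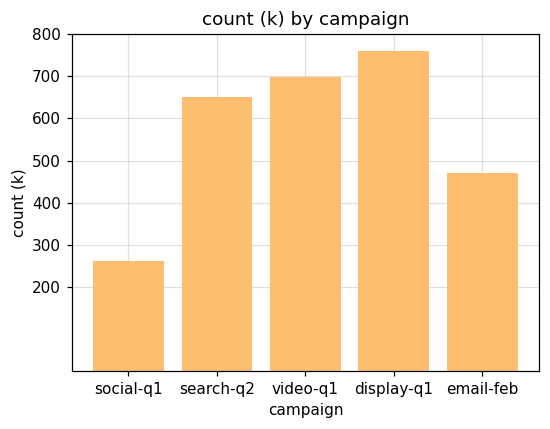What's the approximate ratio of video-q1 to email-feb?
≈ 1.4×

video-q1 ≈ 700, email-feb ≈ 500; 700/500 ≈ 1.4.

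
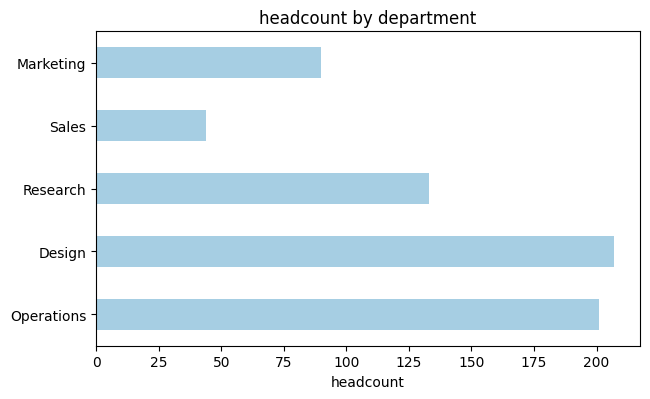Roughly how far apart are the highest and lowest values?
≈ 160

Max Design ≈ 200, min Sales ≈ 40; range ≈ 160.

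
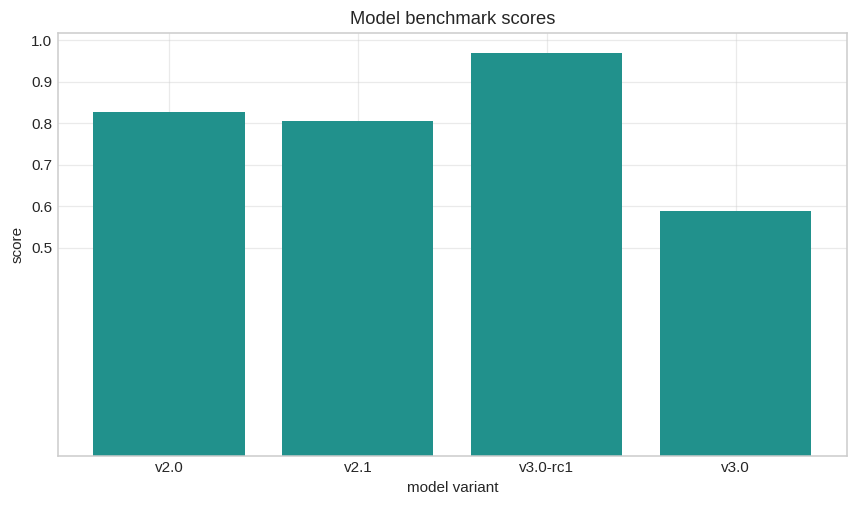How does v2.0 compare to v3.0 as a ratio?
≈ 1.33×

v2.0 ≈ 0.8, v3.0 ≈ 0.6; 0.8/0.6 ≈ 1.33.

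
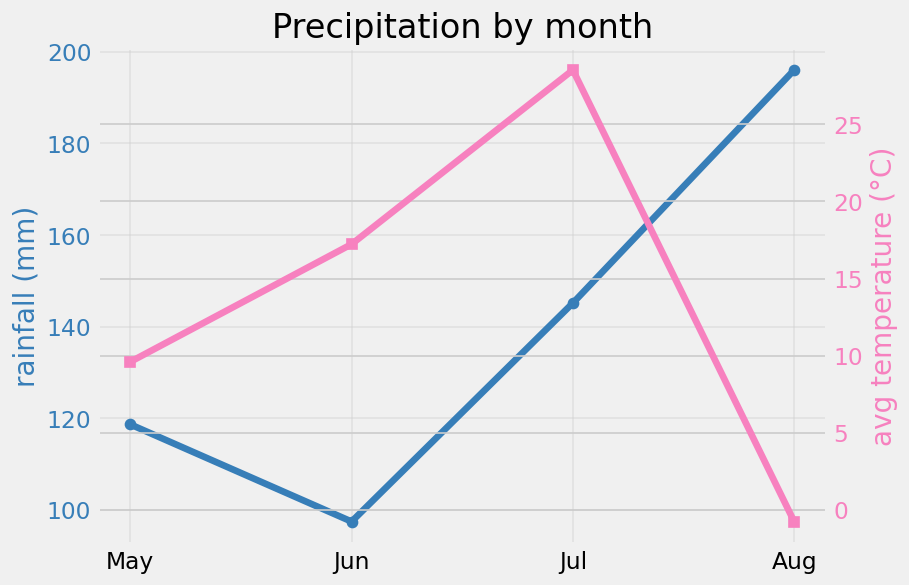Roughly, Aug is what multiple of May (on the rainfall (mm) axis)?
≈ 1.67×

Aug ≈ 200, May ≈ 120; 200/120 ≈ 1.67.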